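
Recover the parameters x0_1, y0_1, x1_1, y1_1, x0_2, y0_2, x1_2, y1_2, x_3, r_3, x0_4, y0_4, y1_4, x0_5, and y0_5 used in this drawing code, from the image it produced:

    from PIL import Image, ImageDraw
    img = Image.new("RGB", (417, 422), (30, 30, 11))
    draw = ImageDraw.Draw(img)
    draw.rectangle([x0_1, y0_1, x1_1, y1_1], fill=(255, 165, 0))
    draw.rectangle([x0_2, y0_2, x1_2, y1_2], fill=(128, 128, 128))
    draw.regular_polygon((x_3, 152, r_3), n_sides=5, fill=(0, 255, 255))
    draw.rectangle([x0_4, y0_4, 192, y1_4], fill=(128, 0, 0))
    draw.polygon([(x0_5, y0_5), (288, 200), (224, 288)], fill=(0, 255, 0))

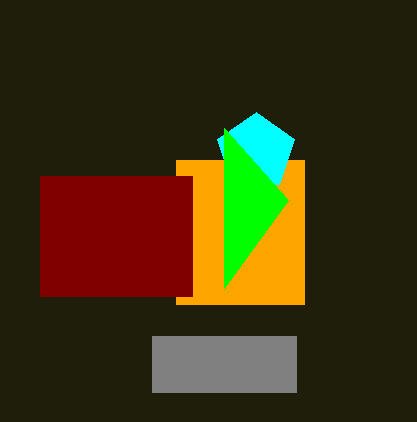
x0_1 = 176; y0_1 = 160; x1_1 = 304; y1_1 = 304; x0_2 = 152; y0_2 = 336; x1_2 = 296; y1_2 = 392; x_3 = 256; r_3 = 40; x0_4 = 40; y0_4 = 176; y1_4 = 296; x0_5 = 224; y0_5 = 128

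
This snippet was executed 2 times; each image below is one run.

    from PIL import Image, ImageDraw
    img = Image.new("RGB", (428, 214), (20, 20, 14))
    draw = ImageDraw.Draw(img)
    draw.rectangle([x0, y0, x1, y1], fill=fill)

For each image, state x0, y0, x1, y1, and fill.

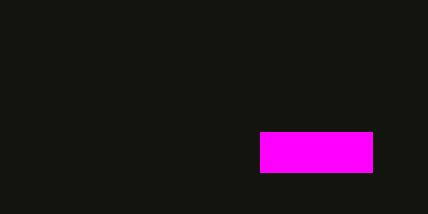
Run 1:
x0 = 260; y0 = 132; x1 = 372; y1 = 172; fill = 'magenta'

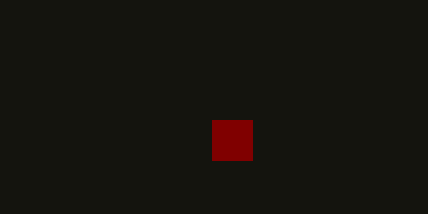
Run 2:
x0 = 212; y0 = 120; x1 = 252; y1 = 160; fill = 'maroon'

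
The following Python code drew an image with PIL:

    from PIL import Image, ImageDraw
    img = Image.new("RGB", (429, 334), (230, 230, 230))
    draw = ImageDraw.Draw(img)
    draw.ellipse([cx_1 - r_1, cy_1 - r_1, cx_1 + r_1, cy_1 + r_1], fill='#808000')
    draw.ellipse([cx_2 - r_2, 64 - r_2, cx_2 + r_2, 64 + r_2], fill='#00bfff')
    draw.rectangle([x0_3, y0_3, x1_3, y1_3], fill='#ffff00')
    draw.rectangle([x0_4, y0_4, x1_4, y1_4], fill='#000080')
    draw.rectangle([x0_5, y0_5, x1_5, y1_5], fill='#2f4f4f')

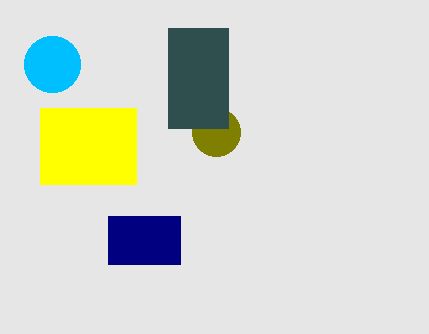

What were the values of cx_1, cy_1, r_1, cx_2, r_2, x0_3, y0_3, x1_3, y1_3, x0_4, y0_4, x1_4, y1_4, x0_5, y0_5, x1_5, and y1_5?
cx_1 = 216, cy_1 = 132, r_1 = 24, cx_2 = 52, r_2 = 28, x0_3 = 40, y0_3 = 108, x1_3 = 136, y1_3 = 184, x0_4 = 108, y0_4 = 216, x1_4 = 180, y1_4 = 264, x0_5 = 168, y0_5 = 28, x1_5 = 228, y1_5 = 128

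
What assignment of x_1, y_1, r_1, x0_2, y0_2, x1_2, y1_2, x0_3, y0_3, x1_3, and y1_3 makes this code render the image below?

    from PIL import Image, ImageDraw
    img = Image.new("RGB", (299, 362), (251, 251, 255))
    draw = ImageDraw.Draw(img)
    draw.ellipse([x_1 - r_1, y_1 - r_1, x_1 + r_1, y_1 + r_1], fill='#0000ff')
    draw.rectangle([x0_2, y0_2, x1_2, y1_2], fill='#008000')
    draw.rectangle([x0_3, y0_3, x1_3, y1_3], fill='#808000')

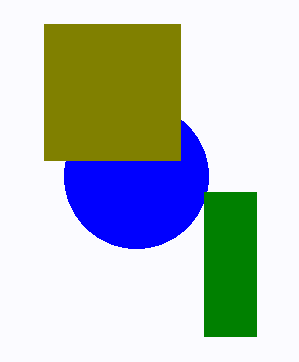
x_1 = 136
y_1 = 176
r_1 = 72
x0_2 = 204
y0_2 = 192
x1_2 = 256
y1_2 = 336
x0_3 = 44
y0_3 = 24
x1_3 = 180
y1_3 = 160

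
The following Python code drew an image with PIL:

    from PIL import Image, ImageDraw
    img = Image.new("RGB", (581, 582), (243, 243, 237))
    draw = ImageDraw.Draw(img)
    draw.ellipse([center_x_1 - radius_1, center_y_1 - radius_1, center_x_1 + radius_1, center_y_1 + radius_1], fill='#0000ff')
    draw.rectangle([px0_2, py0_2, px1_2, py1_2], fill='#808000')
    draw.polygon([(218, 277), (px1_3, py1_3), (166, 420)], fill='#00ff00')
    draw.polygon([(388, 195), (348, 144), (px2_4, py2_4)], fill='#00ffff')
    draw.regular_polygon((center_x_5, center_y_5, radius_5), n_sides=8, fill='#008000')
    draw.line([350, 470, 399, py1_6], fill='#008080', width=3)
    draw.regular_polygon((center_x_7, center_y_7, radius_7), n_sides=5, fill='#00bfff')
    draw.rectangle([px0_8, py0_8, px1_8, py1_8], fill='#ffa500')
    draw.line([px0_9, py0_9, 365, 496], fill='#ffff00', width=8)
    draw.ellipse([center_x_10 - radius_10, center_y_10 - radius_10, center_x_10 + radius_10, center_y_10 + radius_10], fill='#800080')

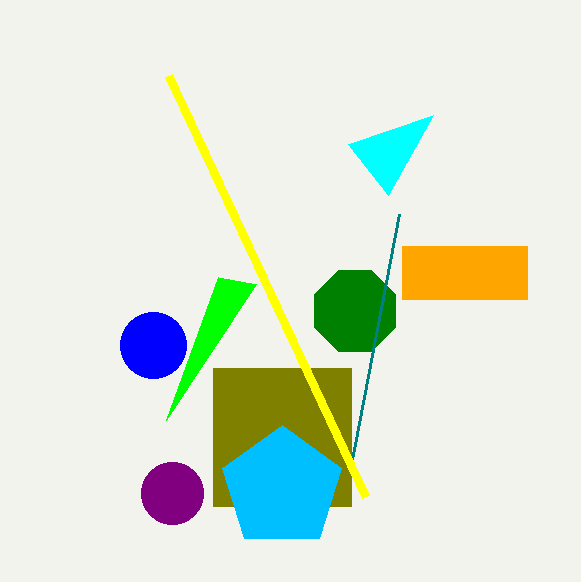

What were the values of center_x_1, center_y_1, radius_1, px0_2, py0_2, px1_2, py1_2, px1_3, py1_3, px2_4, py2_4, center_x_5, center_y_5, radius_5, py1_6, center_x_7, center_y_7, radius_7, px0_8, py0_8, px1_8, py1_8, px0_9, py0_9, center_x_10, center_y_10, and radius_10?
center_x_1 = 153
center_y_1 = 345
radius_1 = 33
px0_2 = 213
py0_2 = 368
px1_2 = 351
py1_2 = 506
px1_3 = 256
py1_3 = 284
px2_4 = 433
py2_4 = 115
center_x_5 = 355
center_y_5 = 311
radius_5 = 44
py1_6 = 214
center_x_7 = 282
center_y_7 = 488
radius_7 = 63
px0_8 = 402
py0_8 = 246
px1_8 = 527
py1_8 = 299
px0_9 = 168
py0_9 = 75
center_x_10 = 172
center_y_10 = 493
radius_10 = 31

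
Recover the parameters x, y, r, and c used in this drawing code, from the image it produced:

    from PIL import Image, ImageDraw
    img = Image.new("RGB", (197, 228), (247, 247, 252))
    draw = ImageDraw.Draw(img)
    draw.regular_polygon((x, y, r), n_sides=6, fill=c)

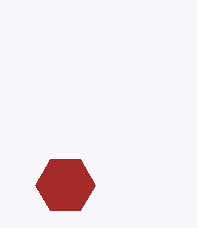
x = 65; y = 185; r = 30; c = 'brown'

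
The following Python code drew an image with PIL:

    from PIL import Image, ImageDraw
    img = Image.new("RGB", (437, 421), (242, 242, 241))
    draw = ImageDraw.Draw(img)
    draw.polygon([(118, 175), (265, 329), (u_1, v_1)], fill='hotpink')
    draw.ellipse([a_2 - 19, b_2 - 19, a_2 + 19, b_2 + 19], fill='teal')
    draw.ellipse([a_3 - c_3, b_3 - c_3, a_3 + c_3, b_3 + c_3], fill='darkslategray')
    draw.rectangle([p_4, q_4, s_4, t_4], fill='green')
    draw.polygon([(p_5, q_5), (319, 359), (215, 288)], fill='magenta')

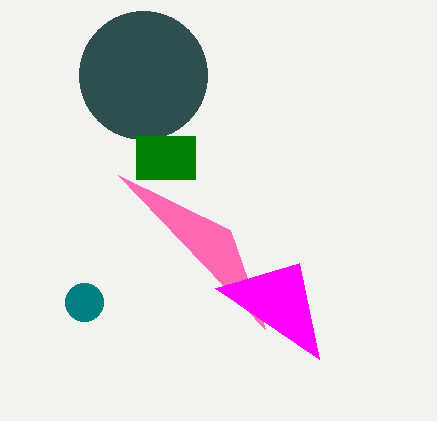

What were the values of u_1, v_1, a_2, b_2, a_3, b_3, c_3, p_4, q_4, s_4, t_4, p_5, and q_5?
u_1 = 230, v_1 = 230, a_2 = 84, b_2 = 302, a_3 = 143, b_3 = 75, c_3 = 64, p_4 = 136, q_4 = 136, s_4 = 195, t_4 = 179, p_5 = 299, q_5 = 263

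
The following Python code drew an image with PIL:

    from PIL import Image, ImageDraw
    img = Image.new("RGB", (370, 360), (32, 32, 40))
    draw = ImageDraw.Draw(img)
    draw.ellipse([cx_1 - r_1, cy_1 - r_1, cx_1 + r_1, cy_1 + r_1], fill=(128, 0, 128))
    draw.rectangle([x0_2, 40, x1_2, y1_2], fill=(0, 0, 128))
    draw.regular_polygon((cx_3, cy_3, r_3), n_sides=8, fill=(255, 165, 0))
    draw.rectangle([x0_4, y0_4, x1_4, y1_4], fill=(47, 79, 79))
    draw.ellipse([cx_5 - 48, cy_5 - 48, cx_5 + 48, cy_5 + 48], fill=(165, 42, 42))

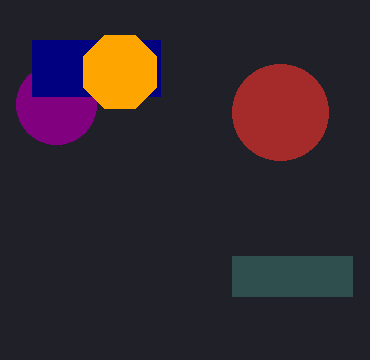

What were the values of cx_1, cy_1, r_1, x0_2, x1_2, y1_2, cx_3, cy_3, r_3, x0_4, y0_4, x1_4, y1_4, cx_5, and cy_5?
cx_1 = 56
cy_1 = 104
r_1 = 40
x0_2 = 32
x1_2 = 160
y1_2 = 96
cx_3 = 120
cy_3 = 72
r_3 = 40
x0_4 = 232
y0_4 = 256
x1_4 = 352
y1_4 = 296
cx_5 = 280
cy_5 = 112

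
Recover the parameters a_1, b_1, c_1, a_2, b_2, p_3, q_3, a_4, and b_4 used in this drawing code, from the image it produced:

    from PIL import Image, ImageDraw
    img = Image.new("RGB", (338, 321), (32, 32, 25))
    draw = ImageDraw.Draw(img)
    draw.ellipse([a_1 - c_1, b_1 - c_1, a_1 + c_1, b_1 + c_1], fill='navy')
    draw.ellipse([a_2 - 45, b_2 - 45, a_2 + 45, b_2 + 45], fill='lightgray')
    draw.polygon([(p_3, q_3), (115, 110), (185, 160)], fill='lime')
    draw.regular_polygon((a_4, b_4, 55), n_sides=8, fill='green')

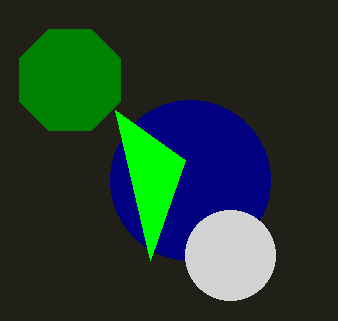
a_1 = 190; b_1 = 180; c_1 = 80; a_2 = 230; b_2 = 255; p_3 = 150; q_3 = 260; a_4 = 70; b_4 = 80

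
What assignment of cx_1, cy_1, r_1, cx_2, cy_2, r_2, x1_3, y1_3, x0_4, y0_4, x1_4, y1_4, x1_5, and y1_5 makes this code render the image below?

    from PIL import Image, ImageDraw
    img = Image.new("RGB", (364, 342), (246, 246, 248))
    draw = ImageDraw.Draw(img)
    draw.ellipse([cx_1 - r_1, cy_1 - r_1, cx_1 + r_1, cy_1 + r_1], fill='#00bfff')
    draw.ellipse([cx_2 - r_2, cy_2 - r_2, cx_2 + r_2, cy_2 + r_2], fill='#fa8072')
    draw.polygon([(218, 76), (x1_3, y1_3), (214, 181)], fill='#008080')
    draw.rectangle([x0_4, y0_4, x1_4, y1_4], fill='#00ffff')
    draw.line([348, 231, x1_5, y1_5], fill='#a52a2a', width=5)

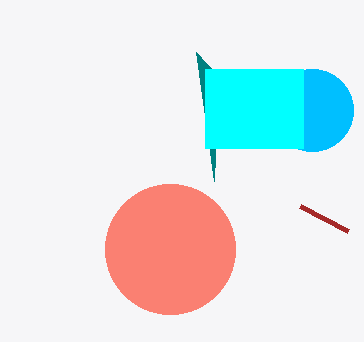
cx_1 = 312, cy_1 = 110, r_1 = 41, cx_2 = 170, cy_2 = 249, r_2 = 65, x1_3 = 196, y1_3 = 52, x0_4 = 205, y0_4 = 69, x1_4 = 303, y1_4 = 148, x1_5 = 300, y1_5 = 206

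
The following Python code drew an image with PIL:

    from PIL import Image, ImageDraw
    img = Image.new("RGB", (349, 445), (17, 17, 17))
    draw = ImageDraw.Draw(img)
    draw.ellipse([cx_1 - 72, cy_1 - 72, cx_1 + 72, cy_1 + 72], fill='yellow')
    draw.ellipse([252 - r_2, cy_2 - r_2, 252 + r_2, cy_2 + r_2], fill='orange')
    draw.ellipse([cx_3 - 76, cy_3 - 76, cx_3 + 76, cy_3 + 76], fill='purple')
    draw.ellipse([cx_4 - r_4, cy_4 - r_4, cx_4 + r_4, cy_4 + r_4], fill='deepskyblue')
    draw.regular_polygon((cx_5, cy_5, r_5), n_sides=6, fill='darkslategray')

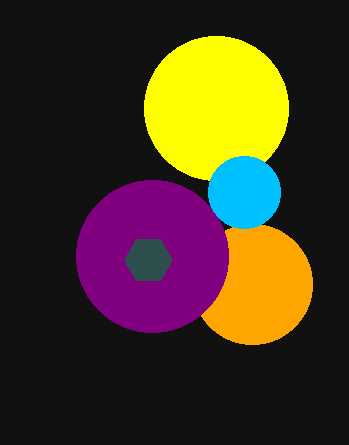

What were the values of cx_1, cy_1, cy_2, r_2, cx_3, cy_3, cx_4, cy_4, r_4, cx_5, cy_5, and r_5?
cx_1 = 216; cy_1 = 108; cy_2 = 284; r_2 = 60; cx_3 = 152; cy_3 = 256; cx_4 = 244; cy_4 = 192; r_4 = 36; cx_5 = 148; cy_5 = 260; r_5 = 24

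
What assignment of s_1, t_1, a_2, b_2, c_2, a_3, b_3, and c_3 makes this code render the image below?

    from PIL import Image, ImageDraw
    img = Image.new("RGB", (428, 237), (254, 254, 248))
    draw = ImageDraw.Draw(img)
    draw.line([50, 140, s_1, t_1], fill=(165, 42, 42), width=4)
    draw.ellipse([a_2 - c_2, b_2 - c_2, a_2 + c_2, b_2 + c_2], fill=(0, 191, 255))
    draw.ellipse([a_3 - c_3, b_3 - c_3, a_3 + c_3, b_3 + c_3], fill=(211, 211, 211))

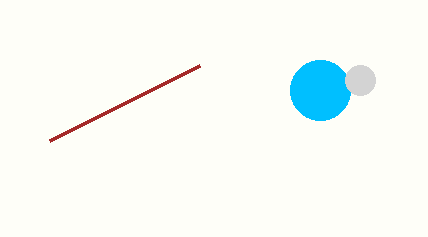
s_1 = 200; t_1 = 65; a_2 = 320; b_2 = 90; c_2 = 30; a_3 = 360; b_3 = 80; c_3 = 15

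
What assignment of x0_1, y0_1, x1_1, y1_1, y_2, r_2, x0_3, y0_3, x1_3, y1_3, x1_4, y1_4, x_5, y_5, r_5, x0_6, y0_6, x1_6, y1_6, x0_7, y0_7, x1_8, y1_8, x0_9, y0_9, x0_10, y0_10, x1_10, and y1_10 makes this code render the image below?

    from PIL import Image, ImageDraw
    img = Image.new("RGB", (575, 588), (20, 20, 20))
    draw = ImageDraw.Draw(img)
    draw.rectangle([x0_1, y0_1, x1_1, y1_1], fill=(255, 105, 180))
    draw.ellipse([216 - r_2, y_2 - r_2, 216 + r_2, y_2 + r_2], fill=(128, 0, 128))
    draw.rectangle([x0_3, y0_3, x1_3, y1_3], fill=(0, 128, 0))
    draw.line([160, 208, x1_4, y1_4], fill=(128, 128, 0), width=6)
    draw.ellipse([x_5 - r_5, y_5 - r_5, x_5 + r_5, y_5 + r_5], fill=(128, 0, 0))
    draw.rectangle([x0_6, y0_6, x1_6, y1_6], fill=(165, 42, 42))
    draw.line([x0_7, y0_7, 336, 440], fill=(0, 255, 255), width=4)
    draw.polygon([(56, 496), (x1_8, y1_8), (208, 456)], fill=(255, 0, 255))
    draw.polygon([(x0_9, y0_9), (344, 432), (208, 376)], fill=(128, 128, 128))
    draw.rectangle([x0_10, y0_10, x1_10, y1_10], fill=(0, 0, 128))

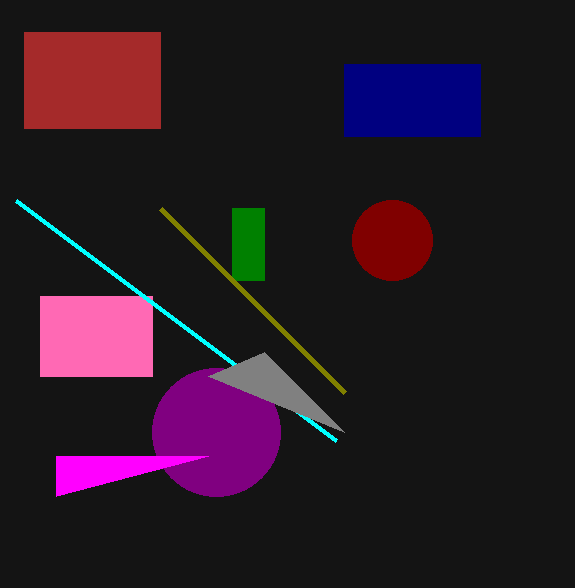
x0_1 = 40
y0_1 = 296
x1_1 = 152
y1_1 = 376
y_2 = 432
r_2 = 64
x0_3 = 232
y0_3 = 208
x1_3 = 264
y1_3 = 280
x1_4 = 344
y1_4 = 392
x_5 = 392
y_5 = 240
r_5 = 40
x0_6 = 24
y0_6 = 32
x1_6 = 160
y1_6 = 128
x0_7 = 16
y0_7 = 200
x1_8 = 56
y1_8 = 456
x0_9 = 264
y0_9 = 352
x0_10 = 344
y0_10 = 64
x1_10 = 480
y1_10 = 136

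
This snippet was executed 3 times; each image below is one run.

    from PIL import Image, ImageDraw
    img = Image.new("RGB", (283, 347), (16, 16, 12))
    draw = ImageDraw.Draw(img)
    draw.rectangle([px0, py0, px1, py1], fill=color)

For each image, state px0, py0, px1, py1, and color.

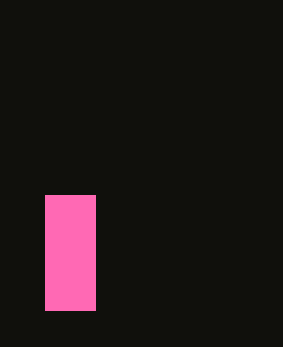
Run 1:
px0 = 45
py0 = 195
px1 = 95
py1 = 310
color = 'hotpink'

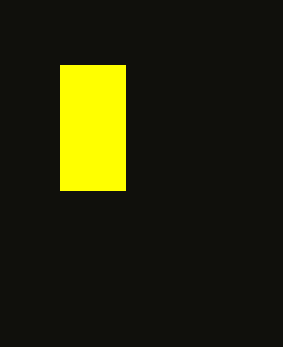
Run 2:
px0 = 60
py0 = 65
px1 = 125
py1 = 190
color = 'yellow'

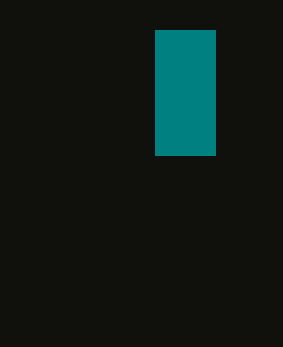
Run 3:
px0 = 155, py0 = 30, px1 = 215, py1 = 155, color = 'teal'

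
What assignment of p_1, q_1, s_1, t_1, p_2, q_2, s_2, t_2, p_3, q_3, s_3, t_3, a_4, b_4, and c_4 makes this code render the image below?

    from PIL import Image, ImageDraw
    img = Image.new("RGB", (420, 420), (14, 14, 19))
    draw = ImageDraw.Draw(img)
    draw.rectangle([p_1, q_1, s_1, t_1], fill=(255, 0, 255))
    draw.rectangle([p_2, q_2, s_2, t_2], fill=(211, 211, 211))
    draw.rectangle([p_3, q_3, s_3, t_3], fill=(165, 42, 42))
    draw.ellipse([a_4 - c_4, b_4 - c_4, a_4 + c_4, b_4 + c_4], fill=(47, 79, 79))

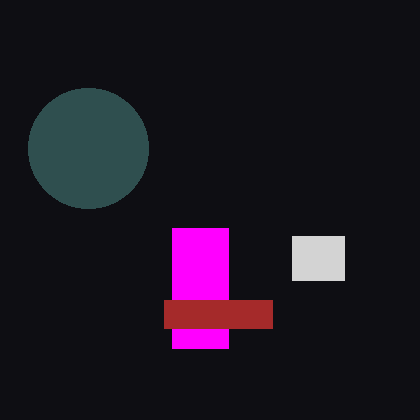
p_1 = 172, q_1 = 228, s_1 = 228, t_1 = 348, p_2 = 292, q_2 = 236, s_2 = 344, t_2 = 280, p_3 = 164, q_3 = 300, s_3 = 272, t_3 = 328, a_4 = 88, b_4 = 148, c_4 = 60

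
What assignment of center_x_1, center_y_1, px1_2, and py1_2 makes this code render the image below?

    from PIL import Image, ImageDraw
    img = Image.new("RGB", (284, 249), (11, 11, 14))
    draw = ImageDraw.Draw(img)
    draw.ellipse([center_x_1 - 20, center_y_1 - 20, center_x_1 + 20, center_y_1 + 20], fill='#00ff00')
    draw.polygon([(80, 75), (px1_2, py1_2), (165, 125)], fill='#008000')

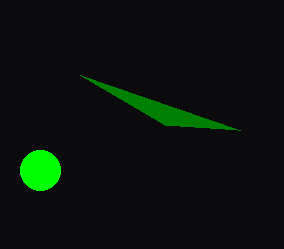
center_x_1 = 40
center_y_1 = 170
px1_2 = 240
py1_2 = 130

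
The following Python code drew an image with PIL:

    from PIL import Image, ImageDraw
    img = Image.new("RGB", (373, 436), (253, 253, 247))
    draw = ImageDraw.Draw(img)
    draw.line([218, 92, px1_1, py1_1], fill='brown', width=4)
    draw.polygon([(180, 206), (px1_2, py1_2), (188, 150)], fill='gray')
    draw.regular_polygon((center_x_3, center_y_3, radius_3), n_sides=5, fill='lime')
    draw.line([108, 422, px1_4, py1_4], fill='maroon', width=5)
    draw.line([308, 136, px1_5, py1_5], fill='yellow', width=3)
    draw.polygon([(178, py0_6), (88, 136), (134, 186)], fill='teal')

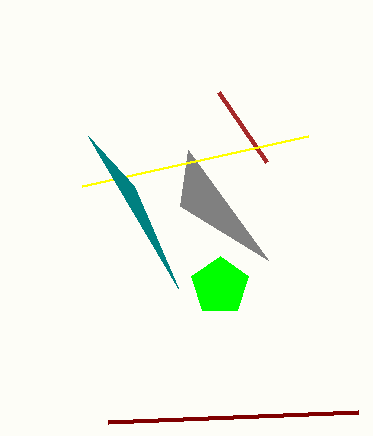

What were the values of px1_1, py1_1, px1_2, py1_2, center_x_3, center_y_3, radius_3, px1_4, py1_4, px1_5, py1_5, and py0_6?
px1_1 = 266, py1_1 = 162, px1_2 = 268, py1_2 = 260, center_x_3 = 220, center_y_3 = 286, radius_3 = 30, px1_4 = 358, py1_4 = 412, px1_5 = 82, py1_5 = 186, py0_6 = 288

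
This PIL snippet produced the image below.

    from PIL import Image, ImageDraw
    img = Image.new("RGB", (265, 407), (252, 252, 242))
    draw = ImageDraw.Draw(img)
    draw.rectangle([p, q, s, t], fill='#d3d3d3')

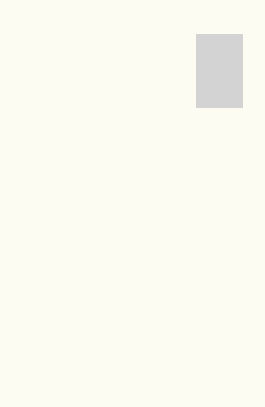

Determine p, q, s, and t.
p = 196, q = 34, s = 242, t = 107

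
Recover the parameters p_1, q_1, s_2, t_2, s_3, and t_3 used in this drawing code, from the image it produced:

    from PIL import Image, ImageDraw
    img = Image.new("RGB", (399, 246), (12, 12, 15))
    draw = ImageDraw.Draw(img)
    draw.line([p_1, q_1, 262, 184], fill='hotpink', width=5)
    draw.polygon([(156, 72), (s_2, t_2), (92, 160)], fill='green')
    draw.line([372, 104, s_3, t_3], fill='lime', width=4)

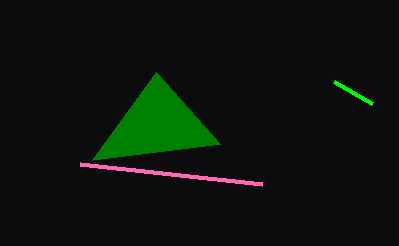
p_1 = 80; q_1 = 164; s_2 = 220; t_2 = 144; s_3 = 334; t_3 = 82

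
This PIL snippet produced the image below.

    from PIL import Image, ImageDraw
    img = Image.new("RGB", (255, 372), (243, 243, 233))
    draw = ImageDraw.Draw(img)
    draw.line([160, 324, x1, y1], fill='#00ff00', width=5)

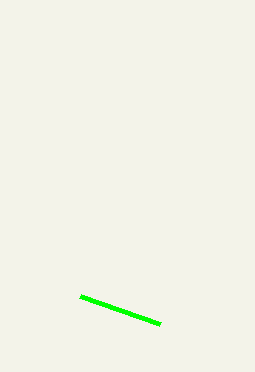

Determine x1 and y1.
x1 = 80; y1 = 296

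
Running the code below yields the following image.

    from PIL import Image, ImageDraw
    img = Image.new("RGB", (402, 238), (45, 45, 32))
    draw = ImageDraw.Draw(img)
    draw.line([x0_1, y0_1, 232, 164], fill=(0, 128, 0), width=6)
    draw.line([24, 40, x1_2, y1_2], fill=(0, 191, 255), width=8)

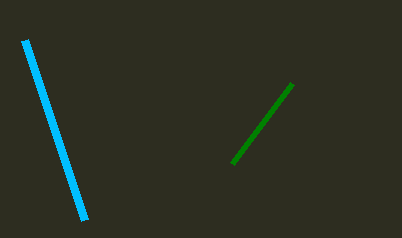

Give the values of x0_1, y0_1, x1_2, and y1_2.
x0_1 = 292; y0_1 = 84; x1_2 = 84; y1_2 = 220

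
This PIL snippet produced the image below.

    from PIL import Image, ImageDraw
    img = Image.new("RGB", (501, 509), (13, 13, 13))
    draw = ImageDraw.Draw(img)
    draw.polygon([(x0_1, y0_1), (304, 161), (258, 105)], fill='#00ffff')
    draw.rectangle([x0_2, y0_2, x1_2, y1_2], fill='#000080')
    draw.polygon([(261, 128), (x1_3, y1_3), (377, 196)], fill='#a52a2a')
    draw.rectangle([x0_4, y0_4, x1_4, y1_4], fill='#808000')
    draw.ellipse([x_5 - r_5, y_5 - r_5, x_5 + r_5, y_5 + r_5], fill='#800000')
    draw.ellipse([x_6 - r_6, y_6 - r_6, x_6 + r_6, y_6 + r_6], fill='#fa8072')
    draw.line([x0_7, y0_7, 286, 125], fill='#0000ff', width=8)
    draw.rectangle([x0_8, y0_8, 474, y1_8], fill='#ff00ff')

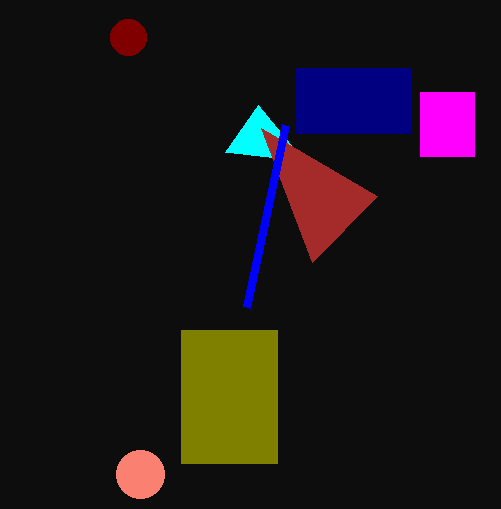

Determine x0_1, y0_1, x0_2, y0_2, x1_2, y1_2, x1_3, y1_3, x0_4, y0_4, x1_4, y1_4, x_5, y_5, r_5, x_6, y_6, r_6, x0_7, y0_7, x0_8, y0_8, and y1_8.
x0_1 = 225; y0_1 = 152; x0_2 = 296; y0_2 = 68; x1_2 = 411; y1_2 = 133; x1_3 = 312; y1_3 = 262; x0_4 = 181; y0_4 = 330; x1_4 = 277; y1_4 = 463; x_5 = 128; y_5 = 37; r_5 = 18; x_6 = 140; y_6 = 474; r_6 = 24; x0_7 = 247; y0_7 = 307; x0_8 = 420; y0_8 = 92; y1_8 = 156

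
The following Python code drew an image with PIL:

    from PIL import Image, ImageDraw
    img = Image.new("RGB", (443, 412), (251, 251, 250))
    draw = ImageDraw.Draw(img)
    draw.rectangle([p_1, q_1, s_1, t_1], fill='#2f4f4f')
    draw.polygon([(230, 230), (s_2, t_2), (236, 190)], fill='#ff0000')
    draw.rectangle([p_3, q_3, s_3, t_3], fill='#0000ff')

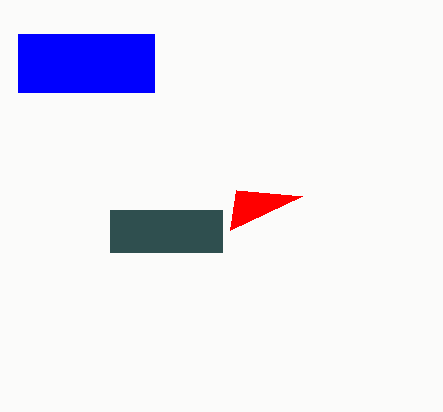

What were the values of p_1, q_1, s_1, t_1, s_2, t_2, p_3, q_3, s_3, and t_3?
p_1 = 110; q_1 = 210; s_1 = 222; t_1 = 252; s_2 = 302; t_2 = 196; p_3 = 18; q_3 = 34; s_3 = 154; t_3 = 92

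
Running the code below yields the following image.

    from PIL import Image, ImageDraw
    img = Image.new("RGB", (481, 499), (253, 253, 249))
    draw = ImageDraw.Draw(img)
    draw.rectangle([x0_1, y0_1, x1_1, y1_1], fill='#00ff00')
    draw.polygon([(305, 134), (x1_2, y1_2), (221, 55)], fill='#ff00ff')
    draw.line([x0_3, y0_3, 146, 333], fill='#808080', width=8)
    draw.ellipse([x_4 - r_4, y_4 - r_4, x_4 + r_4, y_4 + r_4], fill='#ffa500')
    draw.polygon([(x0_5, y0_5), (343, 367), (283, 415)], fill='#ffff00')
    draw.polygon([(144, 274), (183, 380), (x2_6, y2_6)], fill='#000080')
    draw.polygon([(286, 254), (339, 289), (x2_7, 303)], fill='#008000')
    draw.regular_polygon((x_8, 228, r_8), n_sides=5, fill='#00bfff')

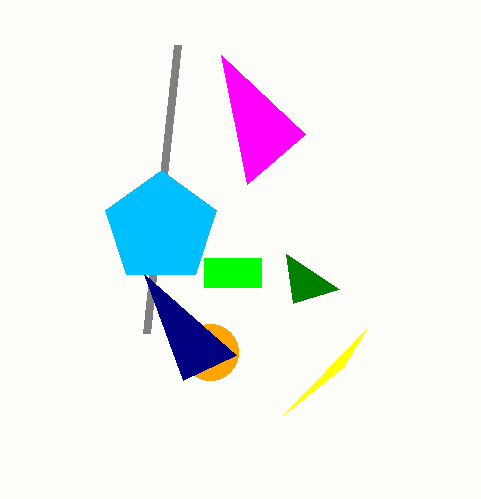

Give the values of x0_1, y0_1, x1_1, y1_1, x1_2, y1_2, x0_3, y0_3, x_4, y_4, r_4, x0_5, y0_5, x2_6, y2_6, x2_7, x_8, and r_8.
x0_1 = 204; y0_1 = 258; x1_1 = 261; y1_1 = 287; x1_2 = 247; y1_2 = 184; x0_3 = 177; y0_3 = 45; x_4 = 210; y_4 = 352; r_4 = 28; x0_5 = 367; y0_5 = 328; x2_6 = 236; y2_6 = 355; x2_7 = 293; x_8 = 161; r_8 = 58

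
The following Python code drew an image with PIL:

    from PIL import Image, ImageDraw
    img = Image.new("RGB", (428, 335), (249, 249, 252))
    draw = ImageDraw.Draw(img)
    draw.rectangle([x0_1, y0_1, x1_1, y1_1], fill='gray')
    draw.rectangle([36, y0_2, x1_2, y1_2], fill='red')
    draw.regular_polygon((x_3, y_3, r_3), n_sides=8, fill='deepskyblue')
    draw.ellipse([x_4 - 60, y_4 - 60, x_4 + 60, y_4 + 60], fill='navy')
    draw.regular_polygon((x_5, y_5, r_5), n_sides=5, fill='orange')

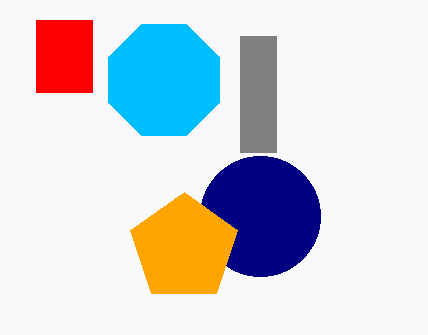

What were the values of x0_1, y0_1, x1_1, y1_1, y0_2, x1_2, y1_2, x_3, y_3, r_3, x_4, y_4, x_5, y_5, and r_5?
x0_1 = 240, y0_1 = 36, x1_1 = 276, y1_1 = 152, y0_2 = 20, x1_2 = 92, y1_2 = 92, x_3 = 164, y_3 = 80, r_3 = 60, x_4 = 260, y_4 = 216, x_5 = 184, y_5 = 248, r_5 = 56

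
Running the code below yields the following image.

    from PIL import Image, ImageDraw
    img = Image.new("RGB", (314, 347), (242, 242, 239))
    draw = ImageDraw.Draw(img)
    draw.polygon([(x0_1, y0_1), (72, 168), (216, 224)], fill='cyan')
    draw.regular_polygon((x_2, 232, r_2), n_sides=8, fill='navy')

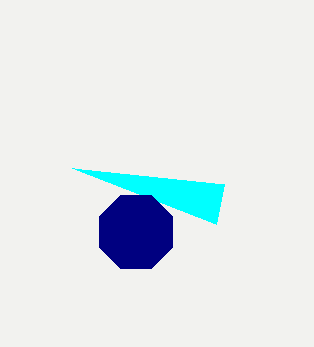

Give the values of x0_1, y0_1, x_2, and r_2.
x0_1 = 224; y0_1 = 184; x_2 = 136; r_2 = 40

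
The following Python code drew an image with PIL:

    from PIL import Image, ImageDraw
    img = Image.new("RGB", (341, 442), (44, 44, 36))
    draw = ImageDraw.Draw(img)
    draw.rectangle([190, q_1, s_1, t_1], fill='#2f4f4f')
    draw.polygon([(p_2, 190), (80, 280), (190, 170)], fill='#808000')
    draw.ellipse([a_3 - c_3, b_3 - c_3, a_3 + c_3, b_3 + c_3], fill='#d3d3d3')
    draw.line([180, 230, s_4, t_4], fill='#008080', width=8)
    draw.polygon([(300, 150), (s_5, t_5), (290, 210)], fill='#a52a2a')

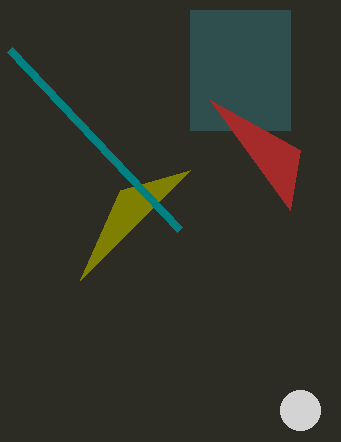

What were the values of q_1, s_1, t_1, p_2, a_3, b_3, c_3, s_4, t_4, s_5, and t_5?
q_1 = 10, s_1 = 290, t_1 = 130, p_2 = 120, a_3 = 300, b_3 = 410, c_3 = 20, s_4 = 10, t_4 = 50, s_5 = 210, t_5 = 100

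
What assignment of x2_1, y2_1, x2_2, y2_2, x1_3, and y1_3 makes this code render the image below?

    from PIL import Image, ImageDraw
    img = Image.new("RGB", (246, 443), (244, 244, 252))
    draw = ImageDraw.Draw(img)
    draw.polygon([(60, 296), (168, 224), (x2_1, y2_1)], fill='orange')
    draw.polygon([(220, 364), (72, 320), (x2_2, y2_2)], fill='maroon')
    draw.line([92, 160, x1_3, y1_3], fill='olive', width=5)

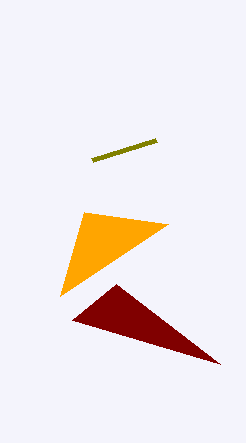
x2_1 = 84; y2_1 = 212; x2_2 = 116; y2_2 = 284; x1_3 = 156; y1_3 = 140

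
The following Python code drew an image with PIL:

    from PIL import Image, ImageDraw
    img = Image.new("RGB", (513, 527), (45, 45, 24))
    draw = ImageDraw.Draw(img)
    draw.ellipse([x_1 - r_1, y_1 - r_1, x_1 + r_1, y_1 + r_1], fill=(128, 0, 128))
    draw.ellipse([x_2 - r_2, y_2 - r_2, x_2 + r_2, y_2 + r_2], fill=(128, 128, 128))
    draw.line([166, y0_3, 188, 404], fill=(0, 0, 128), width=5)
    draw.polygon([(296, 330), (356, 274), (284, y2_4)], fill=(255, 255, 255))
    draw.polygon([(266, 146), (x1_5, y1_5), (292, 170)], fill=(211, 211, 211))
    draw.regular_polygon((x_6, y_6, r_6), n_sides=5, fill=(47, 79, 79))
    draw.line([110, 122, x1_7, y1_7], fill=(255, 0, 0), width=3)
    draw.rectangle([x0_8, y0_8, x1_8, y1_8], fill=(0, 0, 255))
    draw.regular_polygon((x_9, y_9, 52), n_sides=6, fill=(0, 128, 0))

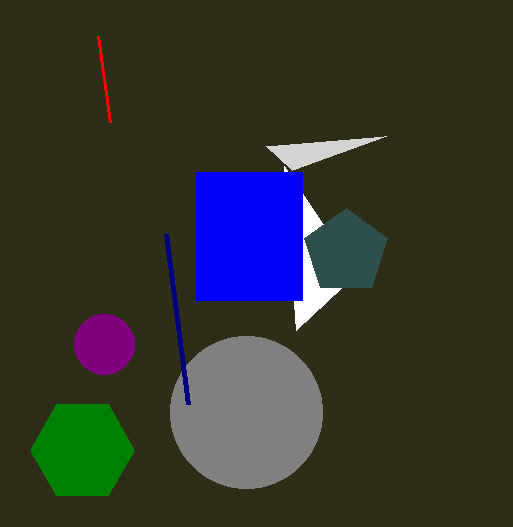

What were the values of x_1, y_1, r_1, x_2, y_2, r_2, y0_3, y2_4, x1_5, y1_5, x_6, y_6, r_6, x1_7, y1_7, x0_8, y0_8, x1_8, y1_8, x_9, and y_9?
x_1 = 104; y_1 = 344; r_1 = 30; x_2 = 246; y_2 = 412; r_2 = 76; y0_3 = 234; y2_4 = 166; x1_5 = 386; y1_5 = 136; x_6 = 346; y_6 = 252; r_6 = 44; x1_7 = 98; y1_7 = 36; x0_8 = 196; y0_8 = 172; x1_8 = 302; y1_8 = 300; x_9 = 82; y_9 = 450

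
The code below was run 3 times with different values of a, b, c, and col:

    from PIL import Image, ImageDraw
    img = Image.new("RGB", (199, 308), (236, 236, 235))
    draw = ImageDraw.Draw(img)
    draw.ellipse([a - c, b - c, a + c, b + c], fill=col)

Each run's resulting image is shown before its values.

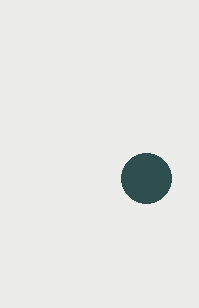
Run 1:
a = 146
b = 178
c = 25
col = 'darkslategray'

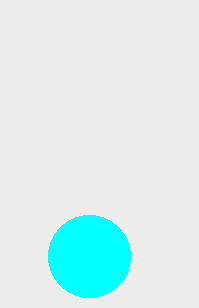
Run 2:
a = 89
b = 256
c = 41
col = 'cyan'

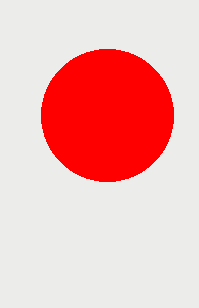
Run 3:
a = 107
b = 115
c = 66
col = 'red'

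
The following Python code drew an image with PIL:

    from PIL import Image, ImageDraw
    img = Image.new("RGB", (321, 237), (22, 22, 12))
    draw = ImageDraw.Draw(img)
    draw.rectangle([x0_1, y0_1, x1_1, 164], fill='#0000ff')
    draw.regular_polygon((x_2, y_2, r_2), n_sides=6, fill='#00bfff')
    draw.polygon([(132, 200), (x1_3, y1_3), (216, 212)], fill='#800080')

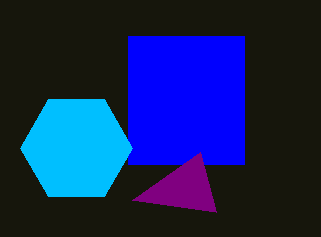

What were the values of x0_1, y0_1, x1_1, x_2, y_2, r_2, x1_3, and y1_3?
x0_1 = 128, y0_1 = 36, x1_1 = 244, x_2 = 76, y_2 = 148, r_2 = 56, x1_3 = 200, y1_3 = 152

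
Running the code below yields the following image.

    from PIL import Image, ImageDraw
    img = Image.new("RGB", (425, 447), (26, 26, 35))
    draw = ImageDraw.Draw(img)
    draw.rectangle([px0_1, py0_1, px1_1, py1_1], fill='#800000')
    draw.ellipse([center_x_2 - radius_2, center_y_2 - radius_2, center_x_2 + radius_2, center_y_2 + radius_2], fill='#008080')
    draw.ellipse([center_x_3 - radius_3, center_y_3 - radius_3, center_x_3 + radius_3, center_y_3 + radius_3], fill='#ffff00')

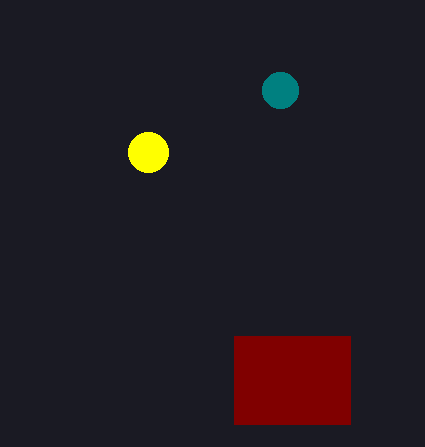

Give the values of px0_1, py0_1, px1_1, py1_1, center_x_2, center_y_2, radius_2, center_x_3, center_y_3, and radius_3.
px0_1 = 234
py0_1 = 336
px1_1 = 350
py1_1 = 424
center_x_2 = 280
center_y_2 = 90
radius_2 = 18
center_x_3 = 148
center_y_3 = 152
radius_3 = 20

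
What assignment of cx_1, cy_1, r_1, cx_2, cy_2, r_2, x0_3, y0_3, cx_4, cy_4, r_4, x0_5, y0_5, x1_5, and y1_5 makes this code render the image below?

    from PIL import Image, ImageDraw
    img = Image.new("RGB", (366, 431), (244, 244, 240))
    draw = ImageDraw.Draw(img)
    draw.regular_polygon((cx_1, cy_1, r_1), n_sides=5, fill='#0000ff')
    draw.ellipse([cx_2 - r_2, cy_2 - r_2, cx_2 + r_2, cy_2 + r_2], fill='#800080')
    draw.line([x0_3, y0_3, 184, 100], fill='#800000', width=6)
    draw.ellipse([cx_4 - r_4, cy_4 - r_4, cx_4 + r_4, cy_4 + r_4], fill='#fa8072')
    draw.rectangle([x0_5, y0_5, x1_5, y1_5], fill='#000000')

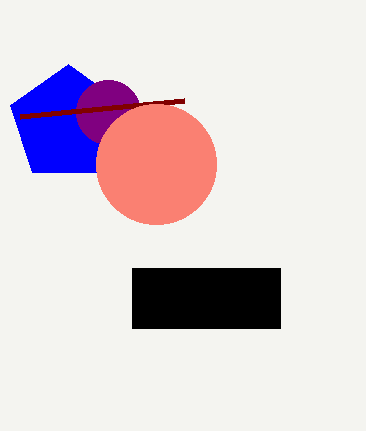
cx_1 = 68
cy_1 = 124
r_1 = 60
cx_2 = 108
cy_2 = 112
r_2 = 32
x0_3 = 20
y0_3 = 116
cx_4 = 156
cy_4 = 164
r_4 = 60
x0_5 = 132
y0_5 = 268
x1_5 = 280
y1_5 = 328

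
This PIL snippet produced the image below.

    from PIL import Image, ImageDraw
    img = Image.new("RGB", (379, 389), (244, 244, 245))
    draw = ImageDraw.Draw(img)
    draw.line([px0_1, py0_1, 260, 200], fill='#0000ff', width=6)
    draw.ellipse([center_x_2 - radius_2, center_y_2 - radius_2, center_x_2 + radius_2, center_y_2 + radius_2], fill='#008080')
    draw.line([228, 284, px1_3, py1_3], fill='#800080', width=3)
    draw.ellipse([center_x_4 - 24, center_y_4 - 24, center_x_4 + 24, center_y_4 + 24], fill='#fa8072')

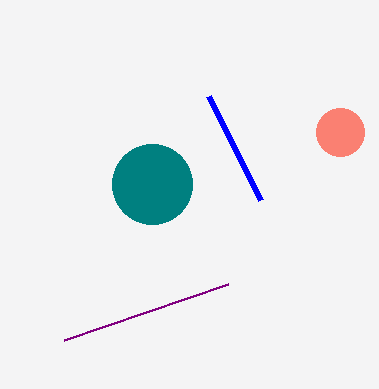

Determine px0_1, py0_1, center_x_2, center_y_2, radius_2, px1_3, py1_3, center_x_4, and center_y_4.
px0_1 = 208
py0_1 = 96
center_x_2 = 152
center_y_2 = 184
radius_2 = 40
px1_3 = 64
py1_3 = 340
center_x_4 = 340
center_y_4 = 132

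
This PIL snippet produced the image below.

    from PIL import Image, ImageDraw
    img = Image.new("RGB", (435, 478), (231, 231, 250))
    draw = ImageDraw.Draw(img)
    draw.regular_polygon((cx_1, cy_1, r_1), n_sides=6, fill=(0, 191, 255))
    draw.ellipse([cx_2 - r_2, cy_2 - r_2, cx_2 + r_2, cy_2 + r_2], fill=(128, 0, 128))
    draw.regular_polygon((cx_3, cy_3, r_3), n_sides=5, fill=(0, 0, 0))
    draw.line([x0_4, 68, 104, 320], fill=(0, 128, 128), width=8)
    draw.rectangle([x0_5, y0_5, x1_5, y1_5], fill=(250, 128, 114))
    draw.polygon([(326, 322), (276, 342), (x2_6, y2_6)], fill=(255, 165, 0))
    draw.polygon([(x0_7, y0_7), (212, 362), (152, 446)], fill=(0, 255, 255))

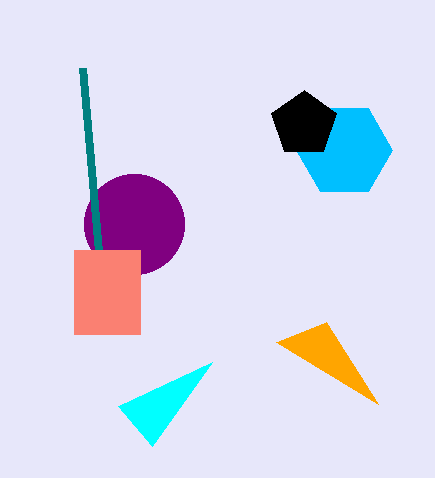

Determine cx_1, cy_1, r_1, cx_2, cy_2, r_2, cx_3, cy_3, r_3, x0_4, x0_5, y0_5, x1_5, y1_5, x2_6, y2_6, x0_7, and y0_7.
cx_1 = 344; cy_1 = 150; r_1 = 48; cx_2 = 134; cy_2 = 224; r_2 = 50; cx_3 = 304; cy_3 = 124; r_3 = 34; x0_4 = 82; x0_5 = 74; y0_5 = 250; x1_5 = 140; y1_5 = 334; x2_6 = 378; y2_6 = 404; x0_7 = 118; y0_7 = 406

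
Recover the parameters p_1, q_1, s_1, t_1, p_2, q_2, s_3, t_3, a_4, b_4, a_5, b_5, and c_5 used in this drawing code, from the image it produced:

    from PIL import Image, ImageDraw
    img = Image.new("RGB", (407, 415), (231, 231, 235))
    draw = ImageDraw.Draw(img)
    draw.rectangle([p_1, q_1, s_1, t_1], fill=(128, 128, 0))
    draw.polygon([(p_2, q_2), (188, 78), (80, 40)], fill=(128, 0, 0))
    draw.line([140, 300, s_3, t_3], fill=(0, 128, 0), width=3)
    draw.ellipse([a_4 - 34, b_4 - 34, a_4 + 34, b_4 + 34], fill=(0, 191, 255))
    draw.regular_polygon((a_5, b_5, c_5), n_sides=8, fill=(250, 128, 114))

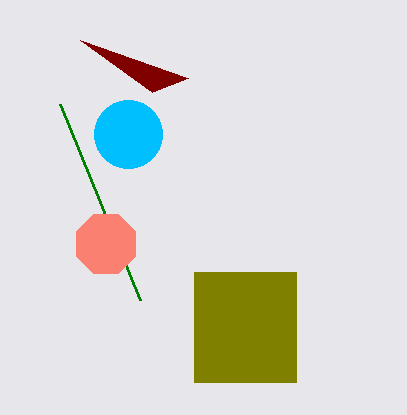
p_1 = 194; q_1 = 272; s_1 = 296; t_1 = 382; p_2 = 152; q_2 = 92; s_3 = 60; t_3 = 104; a_4 = 128; b_4 = 134; a_5 = 106; b_5 = 244; c_5 = 32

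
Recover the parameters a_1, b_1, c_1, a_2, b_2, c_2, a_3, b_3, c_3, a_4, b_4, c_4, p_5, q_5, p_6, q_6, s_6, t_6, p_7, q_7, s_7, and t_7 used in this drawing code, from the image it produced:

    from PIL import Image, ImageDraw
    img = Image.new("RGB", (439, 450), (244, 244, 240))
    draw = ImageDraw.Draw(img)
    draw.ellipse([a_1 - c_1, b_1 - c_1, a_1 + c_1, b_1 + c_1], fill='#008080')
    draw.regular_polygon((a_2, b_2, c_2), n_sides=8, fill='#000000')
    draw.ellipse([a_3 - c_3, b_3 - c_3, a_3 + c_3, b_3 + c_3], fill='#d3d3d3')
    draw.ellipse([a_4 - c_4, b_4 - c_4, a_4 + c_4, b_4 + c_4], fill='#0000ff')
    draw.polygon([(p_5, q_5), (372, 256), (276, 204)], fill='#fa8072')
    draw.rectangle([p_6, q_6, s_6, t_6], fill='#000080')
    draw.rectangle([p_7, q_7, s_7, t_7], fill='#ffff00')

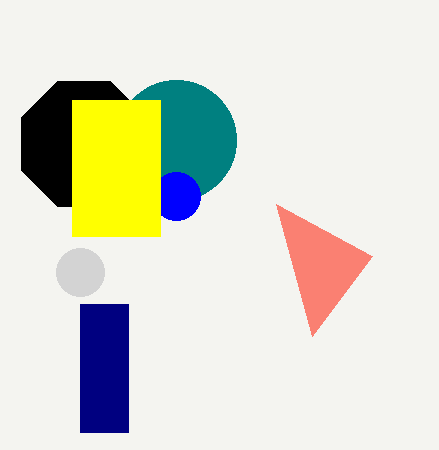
a_1 = 176; b_1 = 140; c_1 = 60; a_2 = 84; b_2 = 144; c_2 = 68; a_3 = 80; b_3 = 272; c_3 = 24; a_4 = 176; b_4 = 196; c_4 = 24; p_5 = 312; q_5 = 336; p_6 = 80; q_6 = 304; s_6 = 128; t_6 = 432; p_7 = 72; q_7 = 100; s_7 = 160; t_7 = 236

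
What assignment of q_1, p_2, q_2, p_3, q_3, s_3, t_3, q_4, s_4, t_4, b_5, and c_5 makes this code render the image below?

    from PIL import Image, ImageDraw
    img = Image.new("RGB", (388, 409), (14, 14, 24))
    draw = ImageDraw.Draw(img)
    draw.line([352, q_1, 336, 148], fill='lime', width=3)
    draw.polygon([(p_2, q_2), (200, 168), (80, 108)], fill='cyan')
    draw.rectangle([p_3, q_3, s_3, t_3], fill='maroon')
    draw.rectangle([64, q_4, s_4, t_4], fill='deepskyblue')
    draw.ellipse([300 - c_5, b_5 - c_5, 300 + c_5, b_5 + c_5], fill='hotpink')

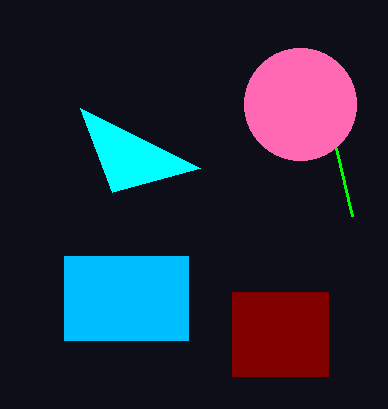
q_1 = 216
p_2 = 112
q_2 = 192
p_3 = 232
q_3 = 292
s_3 = 328
t_3 = 376
q_4 = 256
s_4 = 188
t_4 = 340
b_5 = 104
c_5 = 56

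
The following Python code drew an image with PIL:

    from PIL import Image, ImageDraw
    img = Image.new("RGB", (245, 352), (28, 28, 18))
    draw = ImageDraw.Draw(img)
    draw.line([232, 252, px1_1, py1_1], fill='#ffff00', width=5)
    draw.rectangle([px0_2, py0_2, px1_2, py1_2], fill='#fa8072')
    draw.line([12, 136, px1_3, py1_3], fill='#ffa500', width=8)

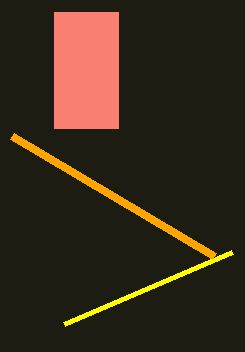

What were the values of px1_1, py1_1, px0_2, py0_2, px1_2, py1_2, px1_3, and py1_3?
px1_1 = 64; py1_1 = 324; px0_2 = 54; py0_2 = 12; px1_2 = 118; py1_2 = 128; px1_3 = 214; py1_3 = 256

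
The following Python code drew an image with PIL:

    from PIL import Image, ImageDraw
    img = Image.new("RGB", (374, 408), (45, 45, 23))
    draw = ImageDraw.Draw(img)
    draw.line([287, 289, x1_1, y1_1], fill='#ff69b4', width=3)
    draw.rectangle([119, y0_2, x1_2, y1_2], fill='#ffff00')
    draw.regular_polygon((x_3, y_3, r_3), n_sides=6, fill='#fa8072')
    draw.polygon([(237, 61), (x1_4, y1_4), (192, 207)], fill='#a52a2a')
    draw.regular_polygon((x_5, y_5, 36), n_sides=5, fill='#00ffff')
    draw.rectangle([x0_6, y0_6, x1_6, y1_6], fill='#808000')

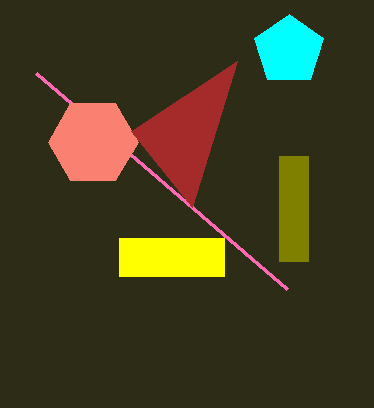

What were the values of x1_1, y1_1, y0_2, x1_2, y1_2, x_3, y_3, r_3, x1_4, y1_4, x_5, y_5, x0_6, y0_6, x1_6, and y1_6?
x1_1 = 36
y1_1 = 73
y0_2 = 238
x1_2 = 224
y1_2 = 276
x_3 = 93
y_3 = 142
r_3 = 45
x1_4 = 131
y1_4 = 131
x_5 = 289
y_5 = 50
x0_6 = 279
y0_6 = 156
x1_6 = 308
y1_6 = 261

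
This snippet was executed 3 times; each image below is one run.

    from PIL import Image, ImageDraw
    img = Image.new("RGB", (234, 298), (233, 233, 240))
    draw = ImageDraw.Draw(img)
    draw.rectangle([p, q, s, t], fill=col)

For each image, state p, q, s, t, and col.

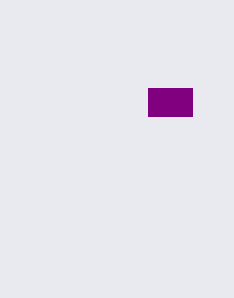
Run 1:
p = 148; q = 88; s = 192; t = 116; col = 'purple'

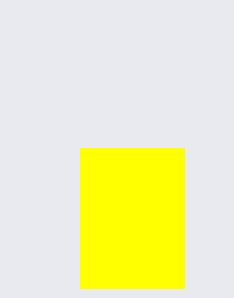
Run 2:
p = 80
q = 148
s = 184
t = 288
col = 'yellow'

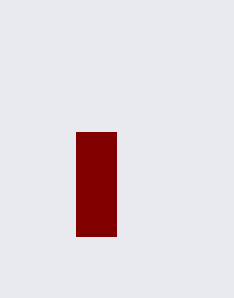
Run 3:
p = 76
q = 132
s = 116
t = 236
col = 'maroon'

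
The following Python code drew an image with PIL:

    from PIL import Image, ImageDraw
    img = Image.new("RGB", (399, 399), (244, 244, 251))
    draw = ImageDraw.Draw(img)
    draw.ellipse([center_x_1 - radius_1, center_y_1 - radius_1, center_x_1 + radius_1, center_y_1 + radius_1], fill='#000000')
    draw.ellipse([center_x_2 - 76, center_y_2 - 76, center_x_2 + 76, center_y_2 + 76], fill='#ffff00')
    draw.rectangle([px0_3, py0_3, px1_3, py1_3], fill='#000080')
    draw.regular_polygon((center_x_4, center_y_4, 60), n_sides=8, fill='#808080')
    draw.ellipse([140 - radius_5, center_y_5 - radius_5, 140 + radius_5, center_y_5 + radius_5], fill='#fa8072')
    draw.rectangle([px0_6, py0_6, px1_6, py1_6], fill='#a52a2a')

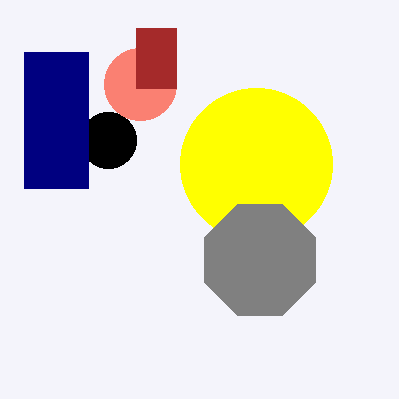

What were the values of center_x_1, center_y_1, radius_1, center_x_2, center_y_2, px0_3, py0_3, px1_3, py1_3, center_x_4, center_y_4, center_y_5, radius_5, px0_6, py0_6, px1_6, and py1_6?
center_x_1 = 108
center_y_1 = 140
radius_1 = 28
center_x_2 = 256
center_y_2 = 164
px0_3 = 24
py0_3 = 52
px1_3 = 88
py1_3 = 188
center_x_4 = 260
center_y_4 = 260
center_y_5 = 84
radius_5 = 36
px0_6 = 136
py0_6 = 28
px1_6 = 176
py1_6 = 88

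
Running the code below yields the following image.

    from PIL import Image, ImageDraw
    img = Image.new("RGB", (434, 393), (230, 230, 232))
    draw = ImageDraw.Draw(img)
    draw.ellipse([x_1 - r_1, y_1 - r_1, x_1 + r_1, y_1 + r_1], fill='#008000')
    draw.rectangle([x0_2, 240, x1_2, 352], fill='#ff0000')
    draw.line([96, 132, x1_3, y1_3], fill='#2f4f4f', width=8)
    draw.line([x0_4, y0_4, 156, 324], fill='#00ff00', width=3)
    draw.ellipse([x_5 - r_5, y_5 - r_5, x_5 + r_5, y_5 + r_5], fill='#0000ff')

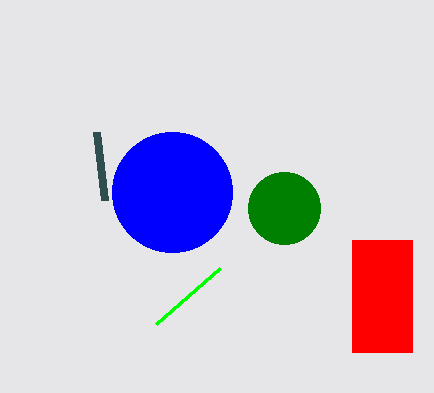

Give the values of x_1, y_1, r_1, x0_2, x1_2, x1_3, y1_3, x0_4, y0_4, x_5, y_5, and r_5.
x_1 = 284, y_1 = 208, r_1 = 36, x0_2 = 352, x1_2 = 412, x1_3 = 104, y1_3 = 200, x0_4 = 220, y0_4 = 268, x_5 = 172, y_5 = 192, r_5 = 60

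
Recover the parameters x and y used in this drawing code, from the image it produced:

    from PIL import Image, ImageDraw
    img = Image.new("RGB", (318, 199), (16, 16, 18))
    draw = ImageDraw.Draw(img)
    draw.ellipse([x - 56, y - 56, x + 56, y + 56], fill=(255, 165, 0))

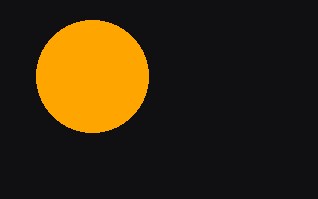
x = 92
y = 76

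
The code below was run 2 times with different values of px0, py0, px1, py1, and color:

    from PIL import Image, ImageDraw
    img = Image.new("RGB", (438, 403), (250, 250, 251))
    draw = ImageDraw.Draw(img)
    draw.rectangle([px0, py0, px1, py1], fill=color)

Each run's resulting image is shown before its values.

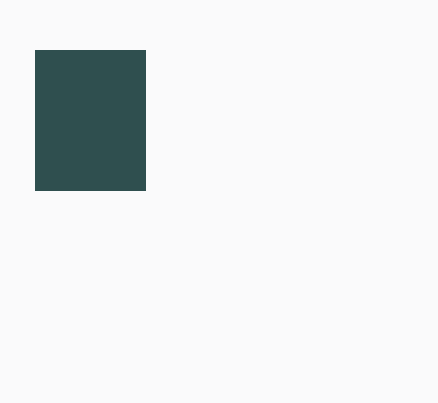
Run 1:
px0 = 35
py0 = 50
px1 = 145
py1 = 190
color = 'darkslategray'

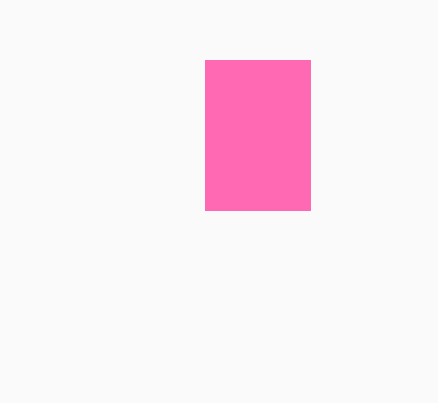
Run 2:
px0 = 205; py0 = 60; px1 = 310; py1 = 210; color = 'hotpink'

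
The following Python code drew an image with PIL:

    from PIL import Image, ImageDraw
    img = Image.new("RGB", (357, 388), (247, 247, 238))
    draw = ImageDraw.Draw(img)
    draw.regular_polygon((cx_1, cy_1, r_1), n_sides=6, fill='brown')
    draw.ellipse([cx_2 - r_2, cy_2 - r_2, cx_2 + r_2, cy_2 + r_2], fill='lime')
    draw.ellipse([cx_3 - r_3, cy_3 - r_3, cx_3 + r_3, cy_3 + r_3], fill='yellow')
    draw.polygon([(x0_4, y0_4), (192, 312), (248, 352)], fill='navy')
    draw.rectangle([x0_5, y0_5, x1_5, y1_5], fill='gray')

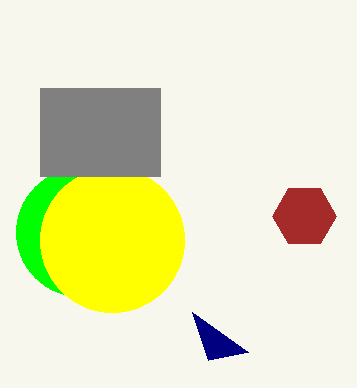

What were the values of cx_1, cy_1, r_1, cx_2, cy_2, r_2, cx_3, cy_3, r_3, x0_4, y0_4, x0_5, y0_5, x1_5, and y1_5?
cx_1 = 304, cy_1 = 216, r_1 = 32, cx_2 = 80, cy_2 = 232, r_2 = 64, cx_3 = 112, cy_3 = 240, r_3 = 72, x0_4 = 208, y0_4 = 360, x0_5 = 40, y0_5 = 88, x1_5 = 160, y1_5 = 176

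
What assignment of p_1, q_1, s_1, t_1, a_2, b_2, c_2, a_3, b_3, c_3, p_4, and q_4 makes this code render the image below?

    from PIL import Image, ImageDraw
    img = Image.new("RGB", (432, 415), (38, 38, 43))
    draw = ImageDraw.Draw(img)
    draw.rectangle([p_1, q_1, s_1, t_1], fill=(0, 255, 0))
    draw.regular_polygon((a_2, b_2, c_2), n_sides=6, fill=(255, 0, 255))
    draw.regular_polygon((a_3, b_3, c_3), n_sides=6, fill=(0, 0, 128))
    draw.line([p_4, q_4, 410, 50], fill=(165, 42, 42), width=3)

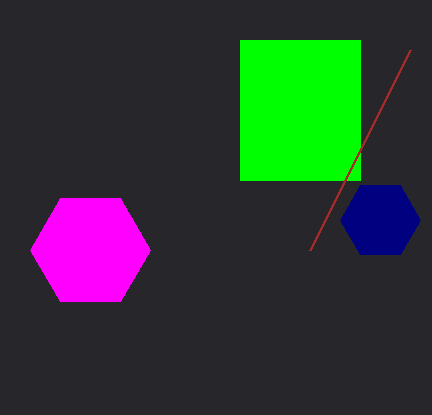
p_1 = 240; q_1 = 40; s_1 = 360; t_1 = 180; a_2 = 90; b_2 = 250; c_2 = 60; a_3 = 380; b_3 = 220; c_3 = 40; p_4 = 310; q_4 = 250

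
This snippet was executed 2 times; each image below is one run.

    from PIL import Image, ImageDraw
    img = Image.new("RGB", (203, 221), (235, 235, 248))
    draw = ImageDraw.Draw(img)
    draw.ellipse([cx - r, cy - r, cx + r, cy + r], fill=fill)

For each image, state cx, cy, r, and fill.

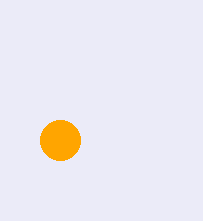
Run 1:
cx = 60, cy = 140, r = 20, fill = 'orange'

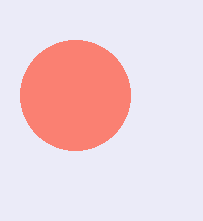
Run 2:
cx = 75
cy = 95
r = 55
fill = 'salmon'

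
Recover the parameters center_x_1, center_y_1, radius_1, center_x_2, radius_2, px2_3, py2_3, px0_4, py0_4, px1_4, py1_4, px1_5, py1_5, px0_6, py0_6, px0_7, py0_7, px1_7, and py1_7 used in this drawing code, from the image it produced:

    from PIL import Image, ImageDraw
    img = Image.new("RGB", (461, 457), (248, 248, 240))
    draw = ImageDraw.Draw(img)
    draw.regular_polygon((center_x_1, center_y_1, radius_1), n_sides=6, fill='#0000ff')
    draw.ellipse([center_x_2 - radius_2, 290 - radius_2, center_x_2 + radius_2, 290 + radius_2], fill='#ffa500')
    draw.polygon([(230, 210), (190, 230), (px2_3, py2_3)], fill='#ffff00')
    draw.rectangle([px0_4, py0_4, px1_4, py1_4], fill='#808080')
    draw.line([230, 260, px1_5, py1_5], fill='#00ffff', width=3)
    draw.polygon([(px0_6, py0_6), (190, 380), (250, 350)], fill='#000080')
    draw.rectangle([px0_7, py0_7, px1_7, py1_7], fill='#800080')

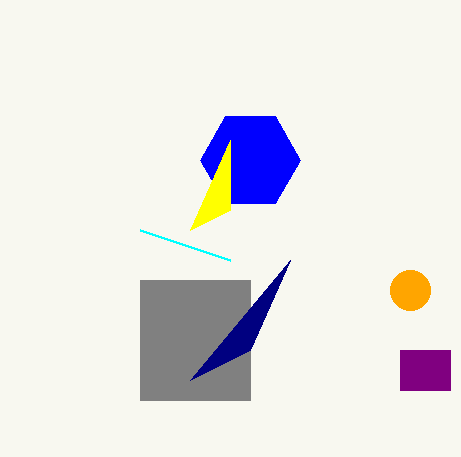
center_x_1 = 250, center_y_1 = 160, radius_1 = 50, center_x_2 = 410, radius_2 = 20, px2_3 = 230, py2_3 = 140, px0_4 = 140, py0_4 = 280, px1_4 = 250, py1_4 = 400, px1_5 = 140, py1_5 = 230, px0_6 = 290, py0_6 = 260, px0_7 = 400, py0_7 = 350, px1_7 = 450, py1_7 = 390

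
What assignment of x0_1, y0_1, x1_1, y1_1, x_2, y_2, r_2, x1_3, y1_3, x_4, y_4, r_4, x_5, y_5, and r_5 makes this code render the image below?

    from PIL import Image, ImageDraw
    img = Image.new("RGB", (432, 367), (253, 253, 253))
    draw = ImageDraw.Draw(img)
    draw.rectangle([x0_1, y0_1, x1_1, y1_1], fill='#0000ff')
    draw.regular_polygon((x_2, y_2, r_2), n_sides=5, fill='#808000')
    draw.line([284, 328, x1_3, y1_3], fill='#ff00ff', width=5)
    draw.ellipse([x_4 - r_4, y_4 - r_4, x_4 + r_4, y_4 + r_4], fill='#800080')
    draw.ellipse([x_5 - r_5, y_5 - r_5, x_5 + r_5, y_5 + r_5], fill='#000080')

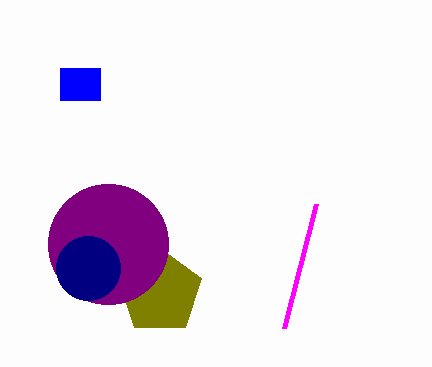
x0_1 = 60; y0_1 = 68; x1_1 = 100; y1_1 = 100; x_2 = 160; y_2 = 292; r_2 = 44; x1_3 = 316; y1_3 = 204; x_4 = 108; y_4 = 244; r_4 = 60; x_5 = 88; y_5 = 268; r_5 = 32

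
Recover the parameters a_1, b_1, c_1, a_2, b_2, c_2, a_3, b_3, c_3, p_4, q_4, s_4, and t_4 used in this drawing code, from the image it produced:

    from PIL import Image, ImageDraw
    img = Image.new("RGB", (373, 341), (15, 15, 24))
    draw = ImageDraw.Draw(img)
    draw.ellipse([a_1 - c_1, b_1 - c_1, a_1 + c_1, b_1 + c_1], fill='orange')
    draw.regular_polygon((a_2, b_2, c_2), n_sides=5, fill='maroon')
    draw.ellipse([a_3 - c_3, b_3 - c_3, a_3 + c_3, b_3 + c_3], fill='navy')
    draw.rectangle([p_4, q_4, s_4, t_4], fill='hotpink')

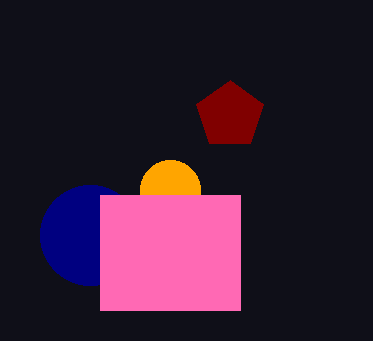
a_1 = 170
b_1 = 190
c_1 = 30
a_2 = 230
b_2 = 115
c_2 = 35
a_3 = 90
b_3 = 235
c_3 = 50
p_4 = 100
q_4 = 195
s_4 = 240
t_4 = 310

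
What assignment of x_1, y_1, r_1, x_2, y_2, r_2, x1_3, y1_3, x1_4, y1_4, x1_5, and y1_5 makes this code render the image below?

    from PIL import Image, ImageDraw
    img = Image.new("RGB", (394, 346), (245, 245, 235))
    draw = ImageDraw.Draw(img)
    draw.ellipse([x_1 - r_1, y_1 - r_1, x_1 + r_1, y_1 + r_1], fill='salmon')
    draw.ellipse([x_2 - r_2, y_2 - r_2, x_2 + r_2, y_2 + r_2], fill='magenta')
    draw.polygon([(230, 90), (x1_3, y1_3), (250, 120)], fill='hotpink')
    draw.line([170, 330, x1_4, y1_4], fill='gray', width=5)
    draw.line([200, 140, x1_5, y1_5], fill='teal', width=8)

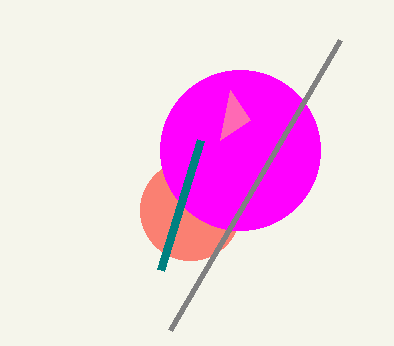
x_1 = 190, y_1 = 210, r_1 = 50, x_2 = 240, y_2 = 150, r_2 = 80, x1_3 = 220, y1_3 = 140, x1_4 = 340, y1_4 = 40, x1_5 = 160, y1_5 = 270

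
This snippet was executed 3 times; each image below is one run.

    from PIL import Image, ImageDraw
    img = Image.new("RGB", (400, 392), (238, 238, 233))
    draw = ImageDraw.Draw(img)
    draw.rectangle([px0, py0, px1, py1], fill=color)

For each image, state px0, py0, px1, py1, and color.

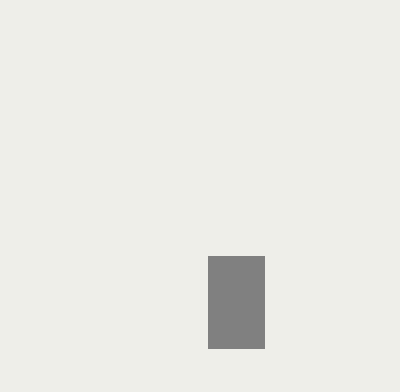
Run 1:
px0 = 208, py0 = 256, px1 = 264, py1 = 348, color = 'gray'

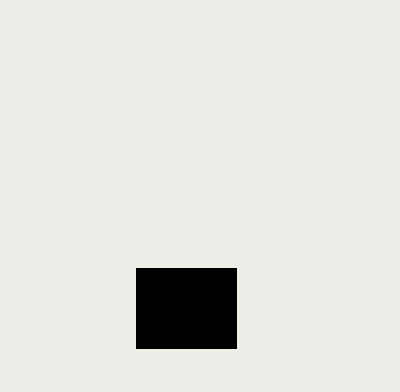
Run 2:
px0 = 136, py0 = 268, px1 = 236, py1 = 348, color = 'black'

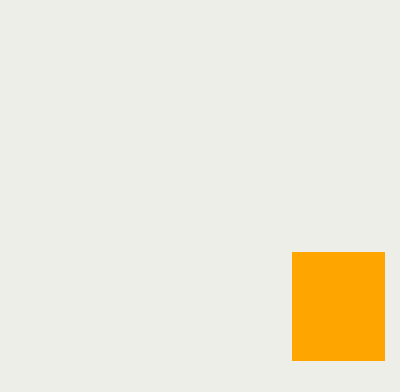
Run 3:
px0 = 292, py0 = 252, px1 = 384, py1 = 360, color = 'orange'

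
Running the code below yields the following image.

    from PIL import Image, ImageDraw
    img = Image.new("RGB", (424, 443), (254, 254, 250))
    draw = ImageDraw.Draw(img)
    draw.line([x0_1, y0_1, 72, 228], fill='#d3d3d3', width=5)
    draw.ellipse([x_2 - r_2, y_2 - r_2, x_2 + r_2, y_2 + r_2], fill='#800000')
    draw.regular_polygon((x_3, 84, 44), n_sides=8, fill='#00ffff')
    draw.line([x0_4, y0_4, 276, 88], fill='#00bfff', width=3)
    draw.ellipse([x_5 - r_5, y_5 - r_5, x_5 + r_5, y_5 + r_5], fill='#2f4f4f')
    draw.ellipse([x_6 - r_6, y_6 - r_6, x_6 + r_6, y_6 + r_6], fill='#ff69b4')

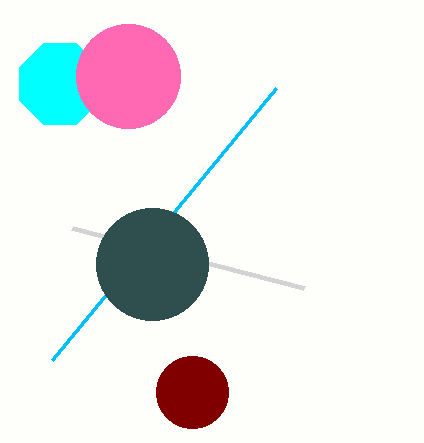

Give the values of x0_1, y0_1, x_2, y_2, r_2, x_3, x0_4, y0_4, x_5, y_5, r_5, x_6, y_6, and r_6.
x0_1 = 304; y0_1 = 288; x_2 = 192; y_2 = 392; r_2 = 36; x_3 = 60; x0_4 = 52; y0_4 = 360; x_5 = 152; y_5 = 264; r_5 = 56; x_6 = 128; y_6 = 76; r_6 = 52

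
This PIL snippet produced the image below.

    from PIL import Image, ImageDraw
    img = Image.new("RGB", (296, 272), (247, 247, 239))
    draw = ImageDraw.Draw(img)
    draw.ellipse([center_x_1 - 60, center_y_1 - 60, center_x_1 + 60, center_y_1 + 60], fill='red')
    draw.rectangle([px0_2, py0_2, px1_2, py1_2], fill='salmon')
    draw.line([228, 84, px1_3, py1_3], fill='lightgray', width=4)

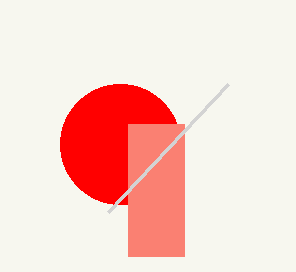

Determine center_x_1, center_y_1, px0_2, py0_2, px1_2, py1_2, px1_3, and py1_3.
center_x_1 = 120, center_y_1 = 144, px0_2 = 128, py0_2 = 124, px1_2 = 184, py1_2 = 256, px1_3 = 108, py1_3 = 212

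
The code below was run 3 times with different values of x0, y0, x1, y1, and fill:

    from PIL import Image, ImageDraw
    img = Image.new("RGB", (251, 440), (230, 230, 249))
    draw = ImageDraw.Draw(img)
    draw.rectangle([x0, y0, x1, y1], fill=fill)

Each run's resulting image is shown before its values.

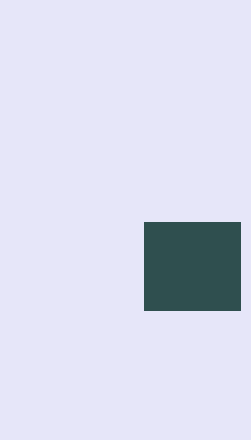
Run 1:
x0 = 144
y0 = 222
x1 = 240
y1 = 310
fill = 'darkslategray'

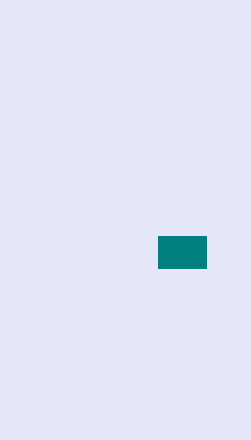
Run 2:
x0 = 158; y0 = 236; x1 = 206; y1 = 268; fill = 'teal'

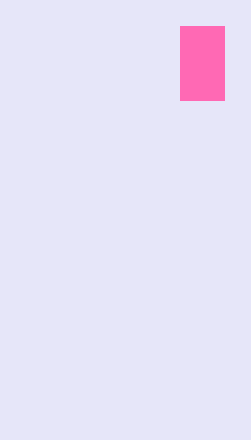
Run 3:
x0 = 180
y0 = 26
x1 = 224
y1 = 100
fill = 'hotpink'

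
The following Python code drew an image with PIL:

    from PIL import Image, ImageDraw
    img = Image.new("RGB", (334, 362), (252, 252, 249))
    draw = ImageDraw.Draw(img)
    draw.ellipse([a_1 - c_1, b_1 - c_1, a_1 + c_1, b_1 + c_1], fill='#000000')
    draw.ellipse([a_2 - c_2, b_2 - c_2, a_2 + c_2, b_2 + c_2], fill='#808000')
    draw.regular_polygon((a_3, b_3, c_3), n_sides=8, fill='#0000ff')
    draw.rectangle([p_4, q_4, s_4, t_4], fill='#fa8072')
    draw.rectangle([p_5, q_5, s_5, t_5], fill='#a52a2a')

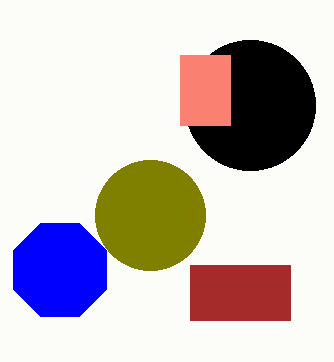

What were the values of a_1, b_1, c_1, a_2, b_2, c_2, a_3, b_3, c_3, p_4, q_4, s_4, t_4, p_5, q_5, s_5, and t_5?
a_1 = 250, b_1 = 105, c_1 = 65, a_2 = 150, b_2 = 215, c_2 = 55, a_3 = 60, b_3 = 270, c_3 = 50, p_4 = 180, q_4 = 55, s_4 = 230, t_4 = 125, p_5 = 190, q_5 = 265, s_5 = 290, t_5 = 320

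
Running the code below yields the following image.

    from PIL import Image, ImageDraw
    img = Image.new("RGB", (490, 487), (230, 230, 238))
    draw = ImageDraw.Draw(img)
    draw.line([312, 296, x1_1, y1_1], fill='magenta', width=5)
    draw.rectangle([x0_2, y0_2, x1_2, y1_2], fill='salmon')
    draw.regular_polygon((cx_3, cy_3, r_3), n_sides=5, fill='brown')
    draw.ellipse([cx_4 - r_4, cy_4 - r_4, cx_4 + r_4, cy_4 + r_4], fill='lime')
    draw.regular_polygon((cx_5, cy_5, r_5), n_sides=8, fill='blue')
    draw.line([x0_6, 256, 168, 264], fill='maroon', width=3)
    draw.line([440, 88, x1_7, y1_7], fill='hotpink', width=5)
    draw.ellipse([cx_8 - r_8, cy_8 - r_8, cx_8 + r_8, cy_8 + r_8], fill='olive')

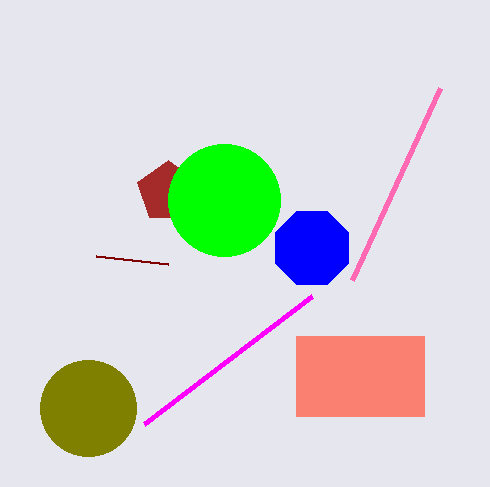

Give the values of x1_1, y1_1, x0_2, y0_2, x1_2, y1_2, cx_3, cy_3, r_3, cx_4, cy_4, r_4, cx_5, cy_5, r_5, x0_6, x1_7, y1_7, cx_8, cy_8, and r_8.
x1_1 = 144
y1_1 = 424
x0_2 = 296
y0_2 = 336
x1_2 = 424
y1_2 = 416
cx_3 = 168
cy_3 = 192
r_3 = 32
cx_4 = 224
cy_4 = 200
r_4 = 56
cx_5 = 312
cy_5 = 248
r_5 = 40
x0_6 = 96
x1_7 = 352
y1_7 = 280
cx_8 = 88
cy_8 = 408
r_8 = 48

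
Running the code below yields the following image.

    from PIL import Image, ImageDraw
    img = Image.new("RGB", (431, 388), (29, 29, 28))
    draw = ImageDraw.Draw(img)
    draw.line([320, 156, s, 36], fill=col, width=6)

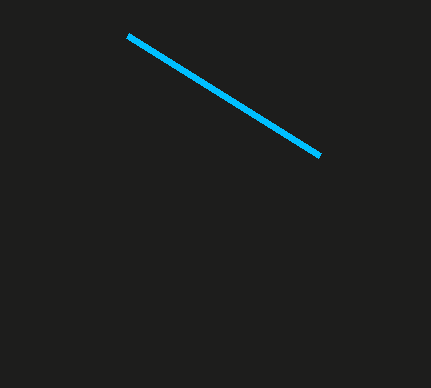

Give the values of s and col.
s = 128; col = 'deepskyblue'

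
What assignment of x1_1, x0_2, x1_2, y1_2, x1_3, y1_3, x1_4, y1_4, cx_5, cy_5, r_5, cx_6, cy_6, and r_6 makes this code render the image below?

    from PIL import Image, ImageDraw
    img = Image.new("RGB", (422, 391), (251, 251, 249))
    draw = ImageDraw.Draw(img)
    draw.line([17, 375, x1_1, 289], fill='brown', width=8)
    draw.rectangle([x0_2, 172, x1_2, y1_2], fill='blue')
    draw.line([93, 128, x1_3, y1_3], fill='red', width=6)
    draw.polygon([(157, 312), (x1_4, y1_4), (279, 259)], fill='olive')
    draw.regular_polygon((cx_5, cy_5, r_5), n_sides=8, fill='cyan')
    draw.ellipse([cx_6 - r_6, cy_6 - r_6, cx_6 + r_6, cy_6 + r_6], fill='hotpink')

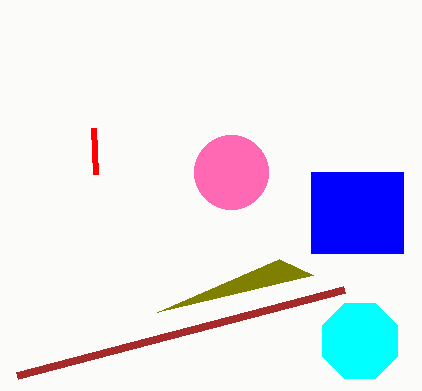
x1_1 = 344, x0_2 = 311, x1_2 = 403, y1_2 = 253, x1_3 = 95, y1_3 = 174, x1_4 = 313, y1_4 = 275, cx_5 = 360, cy_5 = 341, r_5 = 41, cx_6 = 231, cy_6 = 172, r_6 = 37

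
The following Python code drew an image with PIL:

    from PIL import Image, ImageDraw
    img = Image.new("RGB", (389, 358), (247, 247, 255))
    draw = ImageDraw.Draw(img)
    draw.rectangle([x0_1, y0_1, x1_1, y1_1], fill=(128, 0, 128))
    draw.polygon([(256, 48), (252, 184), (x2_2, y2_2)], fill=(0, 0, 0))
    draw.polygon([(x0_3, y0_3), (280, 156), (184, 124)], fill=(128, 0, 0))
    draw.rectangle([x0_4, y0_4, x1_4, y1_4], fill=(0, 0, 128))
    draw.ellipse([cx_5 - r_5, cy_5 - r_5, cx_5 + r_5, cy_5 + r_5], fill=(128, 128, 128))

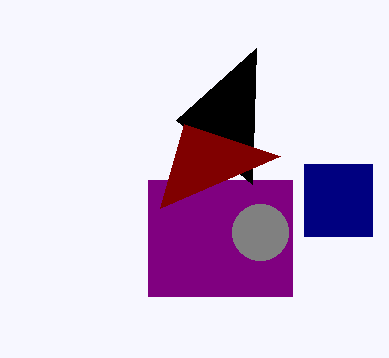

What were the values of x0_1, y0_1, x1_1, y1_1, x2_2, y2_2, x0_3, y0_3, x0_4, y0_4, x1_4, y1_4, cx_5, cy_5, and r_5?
x0_1 = 148
y0_1 = 180
x1_1 = 292
y1_1 = 296
x2_2 = 176
y2_2 = 120
x0_3 = 160
y0_3 = 208
x0_4 = 304
y0_4 = 164
x1_4 = 372
y1_4 = 236
cx_5 = 260
cy_5 = 232
r_5 = 28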